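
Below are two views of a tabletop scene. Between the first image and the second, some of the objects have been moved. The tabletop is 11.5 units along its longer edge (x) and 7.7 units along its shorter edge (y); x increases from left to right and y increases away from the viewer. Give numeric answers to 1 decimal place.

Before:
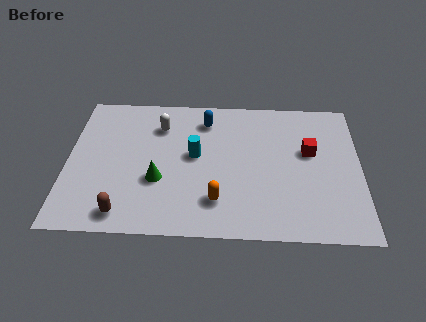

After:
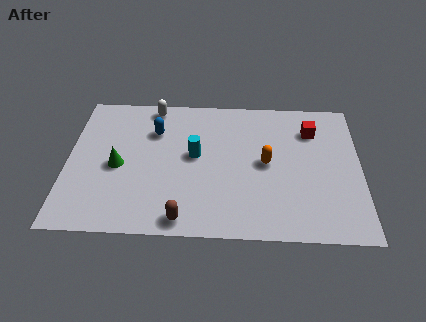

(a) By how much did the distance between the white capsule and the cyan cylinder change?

+1.1

They were about 2.1 units apart before and 3.2 after — 1.1 units further apart.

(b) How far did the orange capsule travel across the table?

2.8

The orange capsule moved from about (5.9, 1.8) to (7.8, 3.9), a distance of √(1.9² + 2.1²) ≈ 2.8.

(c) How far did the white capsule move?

1.1

From (3.6, 5.8) to (3.3, 6.9), the white capsule covered √(0.3² + 1.1²) ≈ 1.1 units.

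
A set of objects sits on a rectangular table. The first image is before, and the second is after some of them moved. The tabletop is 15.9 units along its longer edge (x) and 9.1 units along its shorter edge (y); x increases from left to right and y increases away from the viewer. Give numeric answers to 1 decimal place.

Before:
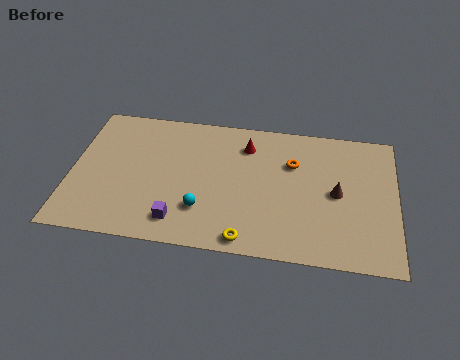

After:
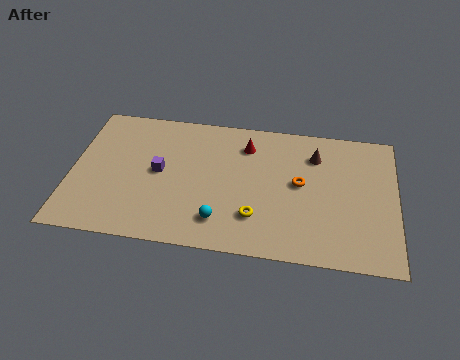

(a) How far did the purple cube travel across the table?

3.3

The purple cube was near (5.4, 1.6) before and (4.3, 4.7) after, so it travelled √(1.1² + 3.1²) ≈ 3.3 units.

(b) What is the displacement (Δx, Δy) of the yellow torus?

(0.4, 1.5)

The yellow torus started near (8.7, 0.9) and ended near (9.1, 2.4).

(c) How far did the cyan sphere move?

1.1

The cyan sphere was near (6.5, 2.5) before and (7.4, 1.9) after, so it travelled √(0.9² + 0.6²) ≈ 1.1 units.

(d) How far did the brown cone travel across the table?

2.6

The brown cone was near (13.0, 4.5) before and (11.9, 6.9) after, so it travelled √(1.1² + 2.4²) ≈ 2.6 units.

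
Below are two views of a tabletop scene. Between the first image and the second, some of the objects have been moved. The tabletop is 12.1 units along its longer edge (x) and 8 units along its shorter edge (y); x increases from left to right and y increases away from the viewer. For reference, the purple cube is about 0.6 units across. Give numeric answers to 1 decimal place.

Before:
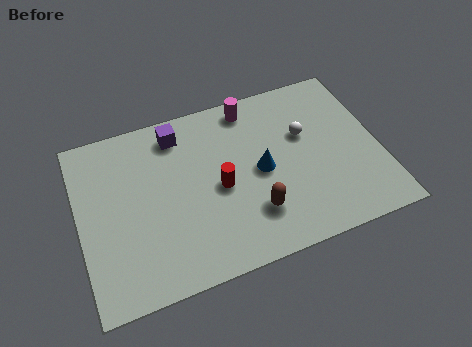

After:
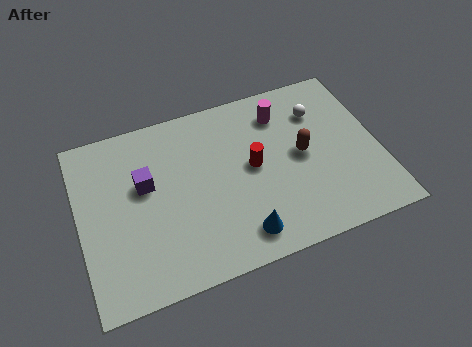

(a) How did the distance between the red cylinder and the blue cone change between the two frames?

+1.3

They were about 1.7 units apart before and 3.0 after — 1.3 units further apart.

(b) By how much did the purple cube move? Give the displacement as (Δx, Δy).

(-1.5, -1.9)

From the two frames, the purple cube sits at roughly (4.2, 6.7) before and (2.7, 4.8) after.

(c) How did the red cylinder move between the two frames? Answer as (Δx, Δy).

(1.4, 0.5)

The red cylinder started near (5.6, 3.7) and ended near (7.0, 4.2).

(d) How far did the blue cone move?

2.8

The blue cone moved from about (7.3, 3.9) to (6.2, 1.3), a distance of √(1.1² + 2.6²) ≈ 2.8.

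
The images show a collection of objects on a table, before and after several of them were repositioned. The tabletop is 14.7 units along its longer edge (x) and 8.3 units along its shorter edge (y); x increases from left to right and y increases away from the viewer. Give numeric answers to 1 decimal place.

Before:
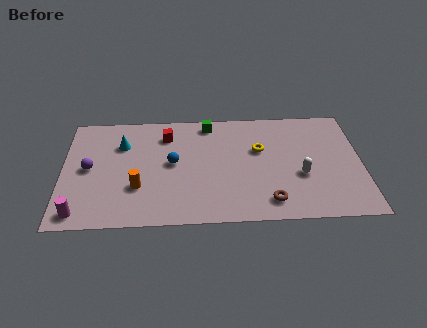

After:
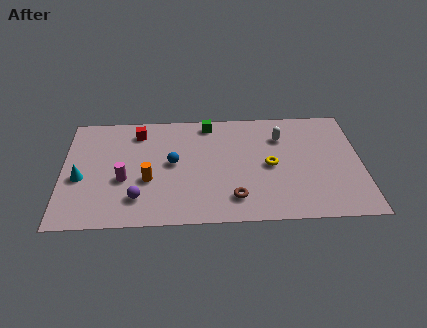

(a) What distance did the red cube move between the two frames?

1.4

From (5.1, 6.5) to (3.7, 6.8), the red cube covered √(1.4² + 0.3²) ≈ 1.4 units.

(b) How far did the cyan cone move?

3.1

From (2.9, 5.9) to (0.9, 3.5), the cyan cone covered √(2.0² + 2.4²) ≈ 3.1 units.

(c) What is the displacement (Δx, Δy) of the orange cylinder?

(0.5, 0.5)

The orange cylinder was at about (3.7, 2.7) and moved to about (4.2, 3.2).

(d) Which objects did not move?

the green cube and the blue sphere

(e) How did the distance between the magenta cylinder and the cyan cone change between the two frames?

-3.2

The distance was about 5.3 in the first image and 2.1 in the second, so they moved 3.2 units closer together.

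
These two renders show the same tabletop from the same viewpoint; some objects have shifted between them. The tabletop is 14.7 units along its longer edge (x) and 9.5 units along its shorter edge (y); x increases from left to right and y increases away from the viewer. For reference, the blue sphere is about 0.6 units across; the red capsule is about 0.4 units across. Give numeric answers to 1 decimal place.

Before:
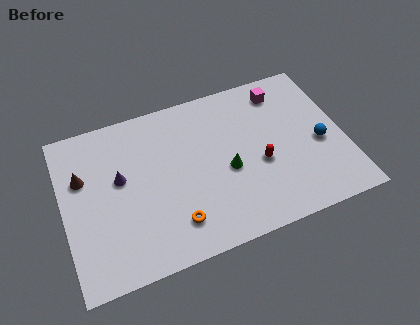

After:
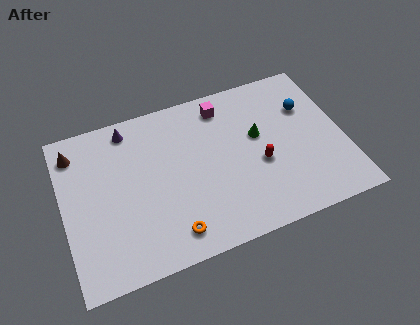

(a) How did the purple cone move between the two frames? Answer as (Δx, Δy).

(0.7, 2.8)

From the two frames, the purple cone sits at roughly (3.0, 5.5) before and (3.7, 8.3) after.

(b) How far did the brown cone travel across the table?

1.6

The brown cone moved from about (1.1, 6.2) to (0.8, 7.8), a distance of √(0.3² + 1.6²) ≈ 1.6.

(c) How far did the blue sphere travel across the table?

2.4

The blue sphere was near (13.4, 4.1) before and (13.0, 6.5) after, so it travelled √(0.4² + 2.4²) ≈ 2.4 units.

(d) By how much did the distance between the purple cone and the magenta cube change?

-4.1

Before: roughly 9.1 units apart; after: 5.0. That's 4.1 units closer together.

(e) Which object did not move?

the red capsule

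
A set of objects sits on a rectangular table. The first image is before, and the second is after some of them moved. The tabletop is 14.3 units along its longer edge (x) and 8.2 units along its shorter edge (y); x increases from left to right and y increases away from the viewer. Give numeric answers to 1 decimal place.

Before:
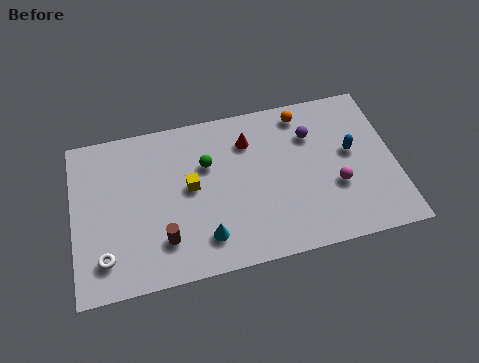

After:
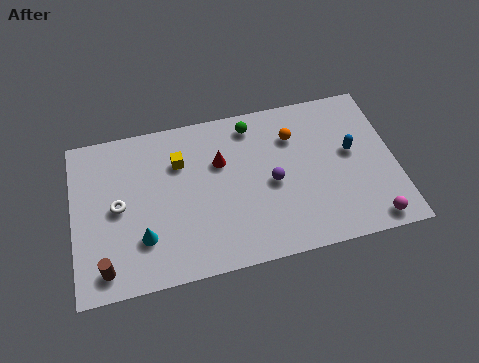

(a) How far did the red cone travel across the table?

1.5

From (7.9, 6.2) to (6.6, 5.4), the red cone covered √(1.3² + 0.8²) ≈ 1.5 units.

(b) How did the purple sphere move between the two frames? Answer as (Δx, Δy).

(-1.9, -2.1)

From the two frames, the purple sphere sits at roughly (10.7, 5.9) before and (8.8, 3.8) after.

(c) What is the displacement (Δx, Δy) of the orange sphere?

(-0.5, -1.1)

From the two frames, the orange sphere sits at roughly (10.4, 7.1) before and (9.9, 6.0) after.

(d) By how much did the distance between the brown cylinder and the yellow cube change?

+3.1

The distance was about 2.7 in the first image and 5.8 in the second, so they moved 3.1 units further apart.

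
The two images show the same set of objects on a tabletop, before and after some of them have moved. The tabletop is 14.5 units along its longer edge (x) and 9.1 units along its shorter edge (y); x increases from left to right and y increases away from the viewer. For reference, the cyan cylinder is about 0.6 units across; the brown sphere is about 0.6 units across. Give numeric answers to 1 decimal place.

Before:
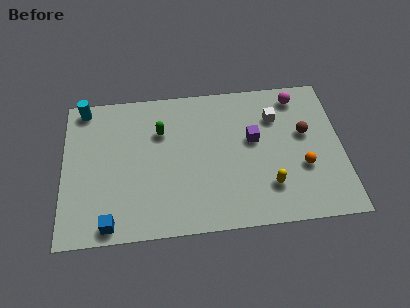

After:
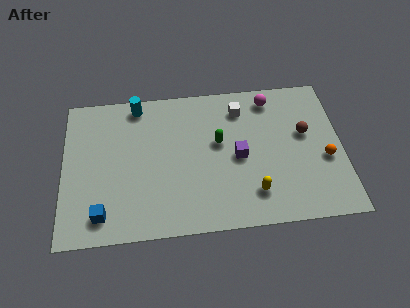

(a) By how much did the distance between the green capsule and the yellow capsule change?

-3.1

Before: roughly 6.8 units apart; after: 3.7. That's 3.1 units closer together.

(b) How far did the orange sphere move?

1.3

From (12.4, 3.3) to (13.6, 3.7), the orange sphere covered √(1.2² + 0.4²) ≈ 1.3 units.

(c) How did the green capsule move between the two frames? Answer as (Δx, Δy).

(3.0, -1.0)

The green capsule started near (5.1, 6.3) and ended near (8.1, 5.3).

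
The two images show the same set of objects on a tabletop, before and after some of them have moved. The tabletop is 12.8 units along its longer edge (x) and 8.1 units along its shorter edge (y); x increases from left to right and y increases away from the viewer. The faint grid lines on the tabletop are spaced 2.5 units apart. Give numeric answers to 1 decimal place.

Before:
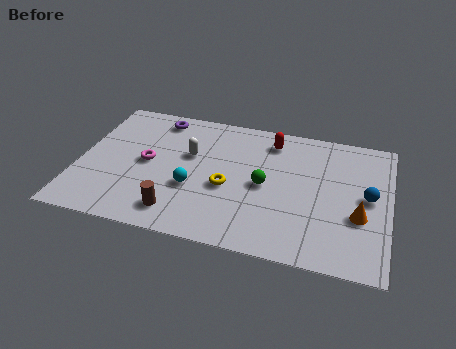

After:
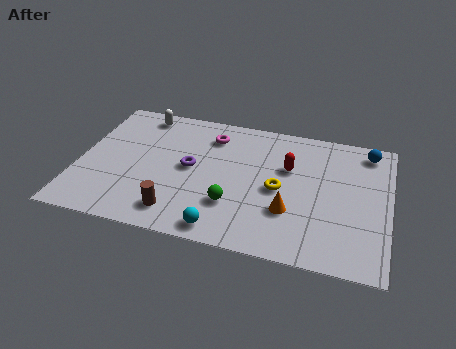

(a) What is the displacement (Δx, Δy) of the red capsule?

(0.8, -1.5)

The red capsule was at about (7.8, 6.7) and moved to about (8.6, 5.2).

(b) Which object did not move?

the brown cylinder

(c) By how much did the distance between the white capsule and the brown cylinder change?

+2.4

They were about 3.6 units apart before and 6.0 after — 2.4 units further apart.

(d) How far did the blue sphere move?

2.8

The blue sphere was near (11.9, 4.2) before and (11.8, 7.0) after, so it travelled √(0.1² + 2.8²) ≈ 2.8 units.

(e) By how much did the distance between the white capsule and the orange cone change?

+0.5

Before: roughly 7.4 units apart; after: 7.9. That's 0.5 units further apart.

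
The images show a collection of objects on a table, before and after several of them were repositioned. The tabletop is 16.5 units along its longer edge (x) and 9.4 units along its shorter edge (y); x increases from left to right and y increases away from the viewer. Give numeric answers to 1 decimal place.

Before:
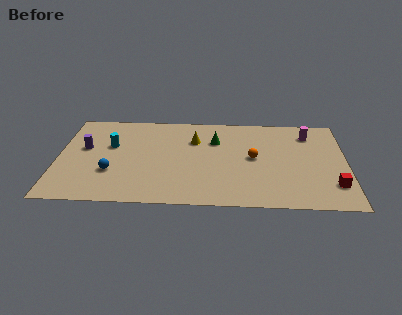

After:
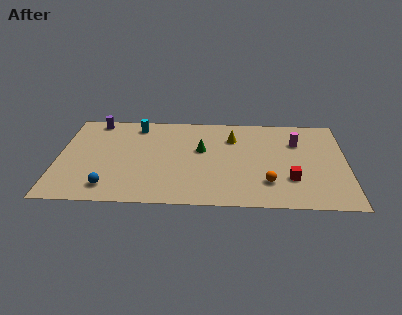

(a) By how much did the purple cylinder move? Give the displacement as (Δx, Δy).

(0.5, 2.9)

The purple cylinder started near (1.5, 5.5) and ended near (2.0, 8.4).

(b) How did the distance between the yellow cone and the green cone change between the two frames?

+1.0

They were about 1.2 units apart before and 2.2 after — 1.0 units further apart.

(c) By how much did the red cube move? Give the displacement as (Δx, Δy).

(-2.4, 0.5)

From the two frames, the red cube sits at roughly (15.7, 2.3) before and (13.3, 2.8) after.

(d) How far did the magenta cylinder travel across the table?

1.1

The magenta cylinder moved from about (14.4, 7.5) to (13.7, 6.6), a distance of √(0.7² + 0.9²) ≈ 1.1.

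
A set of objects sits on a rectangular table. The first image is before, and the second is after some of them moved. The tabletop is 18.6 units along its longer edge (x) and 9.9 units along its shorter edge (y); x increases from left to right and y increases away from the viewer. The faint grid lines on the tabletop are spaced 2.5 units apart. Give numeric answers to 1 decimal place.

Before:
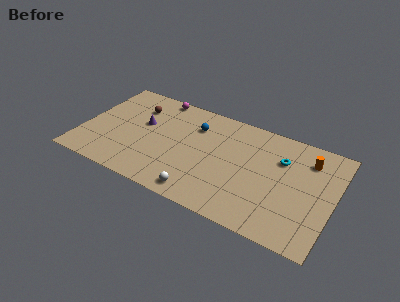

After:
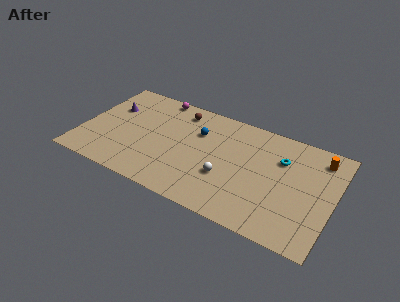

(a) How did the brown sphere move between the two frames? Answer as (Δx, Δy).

(3.2, 0.9)

The brown sphere started near (3.6, 7.4) and ended near (6.8, 8.3).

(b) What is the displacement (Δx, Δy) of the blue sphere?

(0.3, -0.5)

The blue sphere started near (8.1, 7.3) and ended near (8.4, 6.8).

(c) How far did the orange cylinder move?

0.9

The orange cylinder moved from about (16.5, 7.7) to (17.3, 8.2), a distance of √(0.8² + 0.5²) ≈ 0.9.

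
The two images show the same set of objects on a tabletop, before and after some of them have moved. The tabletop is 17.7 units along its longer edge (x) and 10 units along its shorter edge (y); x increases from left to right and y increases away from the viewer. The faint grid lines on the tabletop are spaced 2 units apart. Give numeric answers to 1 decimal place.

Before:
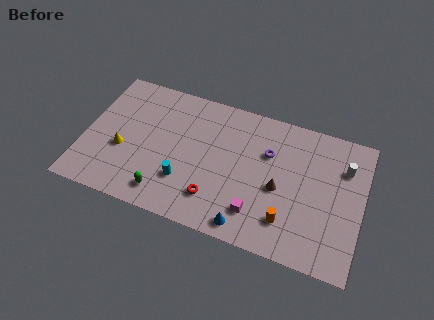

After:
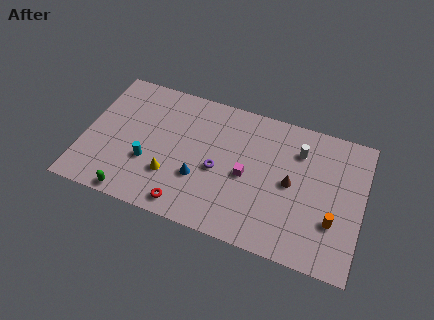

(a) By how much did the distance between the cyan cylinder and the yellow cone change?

-2.6

Before: roughly 4.2 units apart; after: 1.6. That's 2.6 units closer together.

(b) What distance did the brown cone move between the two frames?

0.9

The brown cone was near (12.5, 4.4) before and (13.2, 5.0) after, so it travelled √(0.7² + 0.6²) ≈ 0.9 units.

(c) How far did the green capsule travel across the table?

2.2

The green capsule moved from about (5.5, 1.6) to (3.5, 0.8), a distance of √(2.0² + 0.8²) ≈ 2.2.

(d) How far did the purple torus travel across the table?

3.8

The purple torus moved from about (11.6, 6.7) to (8.6, 4.4), a distance of √(3.0² + 2.3²) ≈ 3.8.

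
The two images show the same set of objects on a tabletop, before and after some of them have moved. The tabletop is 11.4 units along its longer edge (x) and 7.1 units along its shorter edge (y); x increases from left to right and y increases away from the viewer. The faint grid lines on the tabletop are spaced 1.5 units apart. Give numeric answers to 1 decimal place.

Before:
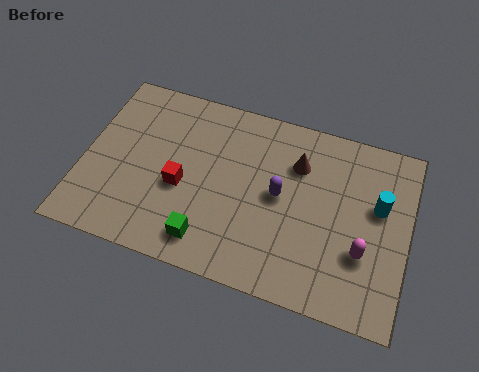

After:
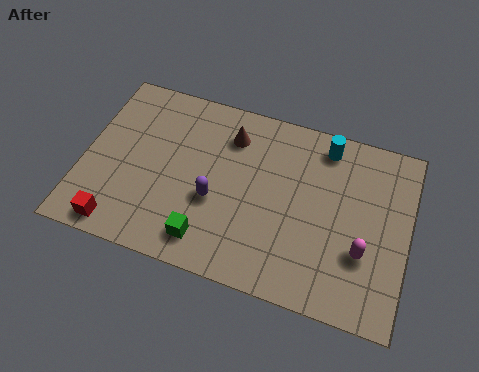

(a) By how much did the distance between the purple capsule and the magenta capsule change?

+1.9

The distance was about 3.3 in the first image and 5.2 in the second, so they moved 1.9 units further apart.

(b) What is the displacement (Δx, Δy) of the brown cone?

(-2.4, 0.4)

The brown cone was at about (7.4, 5.1) and moved to about (5.0, 5.5).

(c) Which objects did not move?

the magenta capsule and the green cube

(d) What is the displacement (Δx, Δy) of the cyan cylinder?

(-2.0, 1.8)

The cyan cylinder was at about (10.3, 4.3) and moved to about (8.3, 6.1).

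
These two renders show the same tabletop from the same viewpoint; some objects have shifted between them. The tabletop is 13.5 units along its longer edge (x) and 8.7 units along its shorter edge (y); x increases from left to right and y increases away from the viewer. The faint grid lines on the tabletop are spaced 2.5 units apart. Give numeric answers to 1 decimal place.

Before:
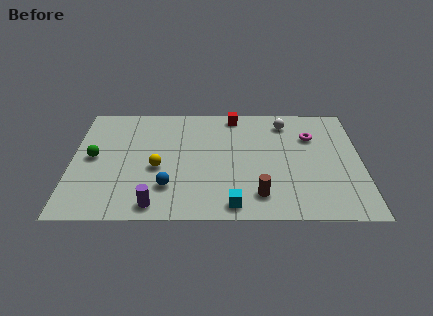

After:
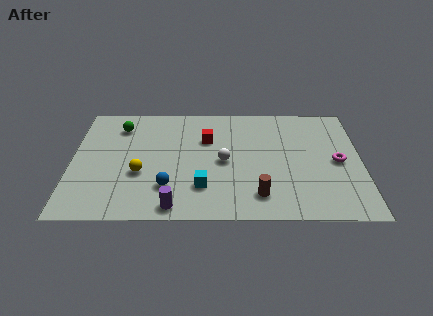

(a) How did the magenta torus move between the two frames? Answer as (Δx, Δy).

(1.2, -1.9)

The magenta torus started near (11.2, 6.1) and ended near (12.4, 4.2).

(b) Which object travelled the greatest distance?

the white sphere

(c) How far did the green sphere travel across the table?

2.7

The green sphere was near (1.0, 4.5) before and (2.2, 6.9) after, so it travelled √(1.2² + 2.4²) ≈ 2.7 units.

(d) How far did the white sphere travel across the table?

4.2

The white sphere was near (10.0, 7.2) before and (7.1, 4.2) after, so it travelled √(2.9² + 3.0²) ≈ 4.2 units.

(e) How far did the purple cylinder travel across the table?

0.9

From (3.9, 1.0) to (4.8, 0.9), the purple cylinder covered √(0.9² + 0.1²) ≈ 0.9 units.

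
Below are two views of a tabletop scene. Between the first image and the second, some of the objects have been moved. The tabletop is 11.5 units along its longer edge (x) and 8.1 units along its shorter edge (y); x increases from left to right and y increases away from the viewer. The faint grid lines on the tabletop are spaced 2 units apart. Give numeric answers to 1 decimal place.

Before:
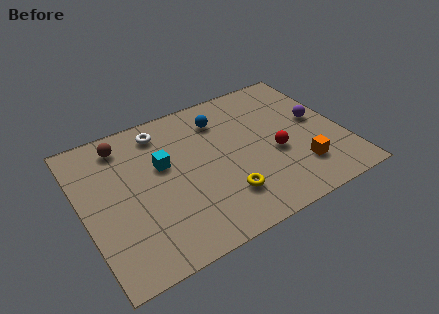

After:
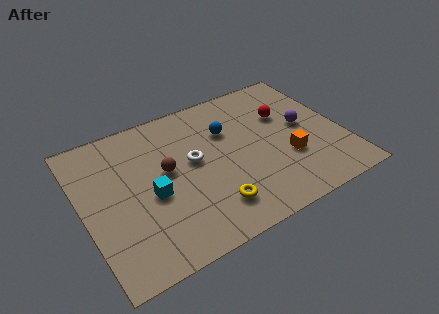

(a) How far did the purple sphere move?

0.6

The purple sphere was near (10.5, 4.4) before and (9.9, 4.3) after, so it travelled √(0.6² + 0.1²) ≈ 0.6 units.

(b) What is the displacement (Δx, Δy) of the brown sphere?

(1.6, -2.3)

The brown sphere started near (2.1, 6.8) and ended near (3.7, 4.5).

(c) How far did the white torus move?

2.5

The white torus was near (3.8, 6.8) before and (4.9, 4.5) after, so it travelled √(1.1² + 2.3²) ≈ 2.5 units.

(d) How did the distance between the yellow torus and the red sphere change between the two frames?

+2.5

Before: roughly 2.8 units apart; after: 5.3. That's 2.5 units further apart.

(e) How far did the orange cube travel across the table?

0.9

The orange cube was near (9.3, 2.0) before and (8.9, 2.8) after, so it travelled √(0.4² + 0.8²) ≈ 0.9 units.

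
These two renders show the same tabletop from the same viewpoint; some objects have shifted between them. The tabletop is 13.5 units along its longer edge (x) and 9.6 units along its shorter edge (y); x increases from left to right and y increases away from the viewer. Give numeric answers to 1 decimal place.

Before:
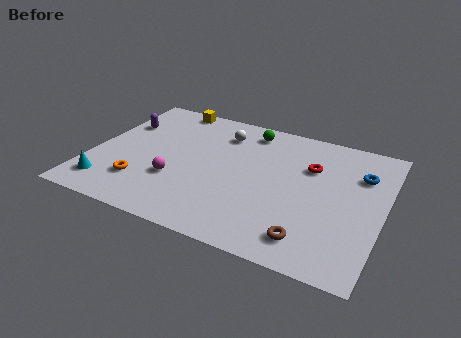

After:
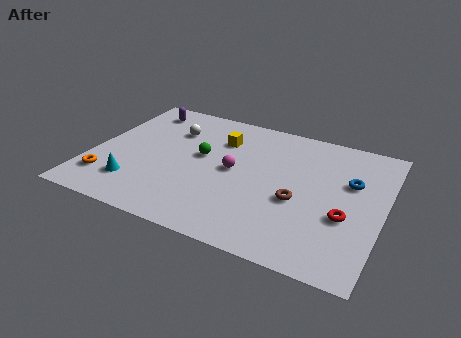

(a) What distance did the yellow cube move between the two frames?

3.2

The yellow cube moved from about (3.0, 8.8) to (5.7, 7.0), a distance of √(2.7² + 1.8²) ≈ 3.2.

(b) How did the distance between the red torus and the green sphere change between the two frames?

+3.6

They were about 3.5 units apart before and 7.1 after — 3.6 units further apart.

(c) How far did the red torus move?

3.5

The red torus moved from about (10.0, 6.5) to (11.9, 3.6), a distance of √(1.9² + 2.9²) ≈ 3.5.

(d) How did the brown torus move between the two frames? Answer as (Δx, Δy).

(-0.8, 2.3)

From the two frames, the brown torus sits at roughly (10.5, 1.6) before and (9.7, 3.9) after.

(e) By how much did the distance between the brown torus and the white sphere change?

-0.6

The distance was about 7.6 in the first image and 7.0 in the second, so they moved 0.6 units closer together.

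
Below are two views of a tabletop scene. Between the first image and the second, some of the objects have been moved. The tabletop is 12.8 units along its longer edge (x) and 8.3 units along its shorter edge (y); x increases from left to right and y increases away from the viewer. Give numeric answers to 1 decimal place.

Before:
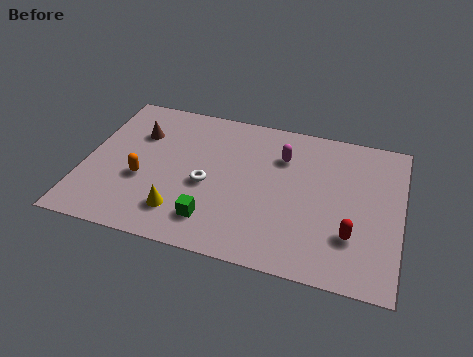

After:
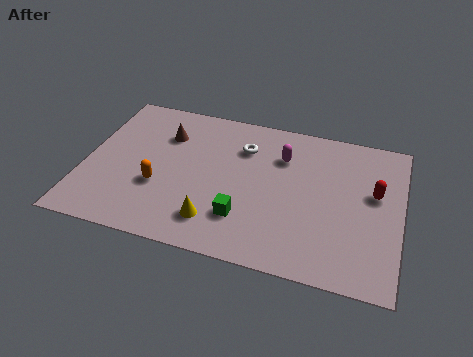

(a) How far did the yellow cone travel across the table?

1.4

The yellow cone was near (4.1, 1.8) before and (5.5, 1.7) after, so it travelled √(1.4² + 0.1²) ≈ 1.4 units.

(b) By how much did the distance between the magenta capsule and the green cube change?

-1.0

The distance was about 5.0 in the first image and 4.0 in the second, so they moved 1.0 units closer together.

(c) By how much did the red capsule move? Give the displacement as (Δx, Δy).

(0.8, 2.5)

From the two frames, the red capsule sits at roughly (10.9, 2.4) before and (11.7, 4.9) after.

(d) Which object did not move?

the magenta capsule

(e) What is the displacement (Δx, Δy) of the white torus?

(1.3, 2.5)

The white torus started near (5.0, 3.6) and ended near (6.3, 6.1).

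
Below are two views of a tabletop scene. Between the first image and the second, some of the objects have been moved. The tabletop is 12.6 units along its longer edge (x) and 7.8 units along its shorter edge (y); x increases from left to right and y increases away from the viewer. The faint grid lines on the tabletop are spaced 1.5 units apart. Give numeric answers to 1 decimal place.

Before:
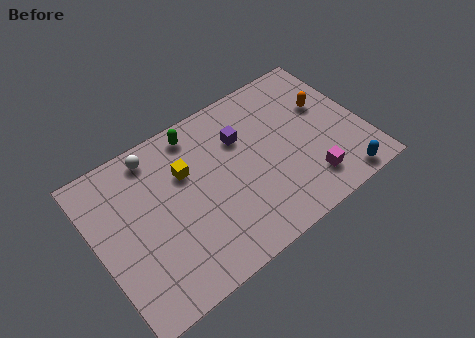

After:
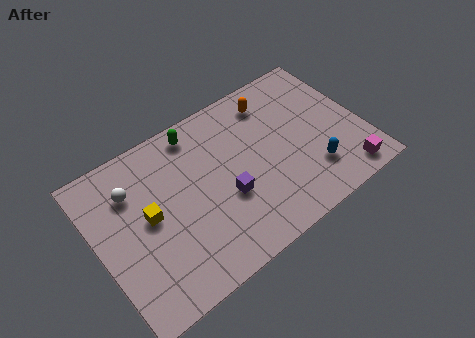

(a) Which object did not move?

the green capsule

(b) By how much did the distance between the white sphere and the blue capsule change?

-1.0

Before: roughly 9.8 units apart; after: 8.8. That's 1.0 units closer together.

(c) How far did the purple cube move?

2.7

From (7.1, 5.4) to (5.9, 3.0), the purple cube covered √(1.2² + 2.4²) ≈ 2.7 units.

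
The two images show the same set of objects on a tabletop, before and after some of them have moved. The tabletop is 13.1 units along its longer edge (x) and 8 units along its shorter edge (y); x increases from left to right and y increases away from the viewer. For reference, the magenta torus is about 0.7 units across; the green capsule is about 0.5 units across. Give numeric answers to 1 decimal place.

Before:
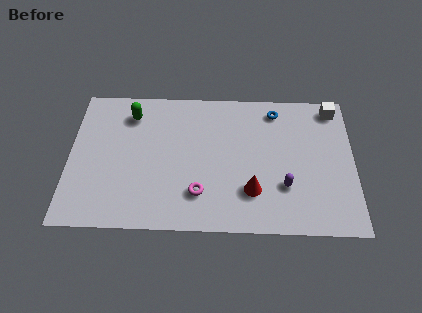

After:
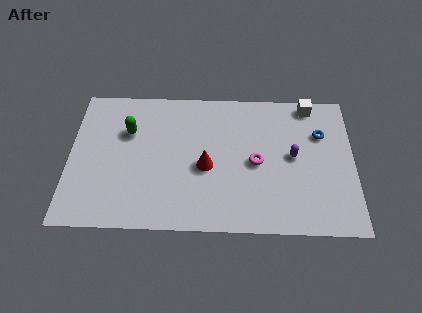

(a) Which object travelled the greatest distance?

the magenta torus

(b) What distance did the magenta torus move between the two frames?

3.2

The magenta torus moved from about (6.0, 2.0) to (8.6, 3.8), a distance of √(2.6² + 1.8²) ≈ 3.2.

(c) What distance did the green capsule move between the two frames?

1.0

The green capsule was near (2.8, 6.4) before and (2.7, 5.4) after, so it travelled √(0.1² + 1.0²) ≈ 1.0 units.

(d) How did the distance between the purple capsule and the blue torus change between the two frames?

-2.5

The distance was about 4.3 in the first image and 1.8 in the second, so they moved 2.5 units closer together.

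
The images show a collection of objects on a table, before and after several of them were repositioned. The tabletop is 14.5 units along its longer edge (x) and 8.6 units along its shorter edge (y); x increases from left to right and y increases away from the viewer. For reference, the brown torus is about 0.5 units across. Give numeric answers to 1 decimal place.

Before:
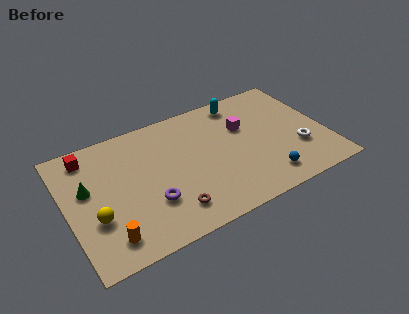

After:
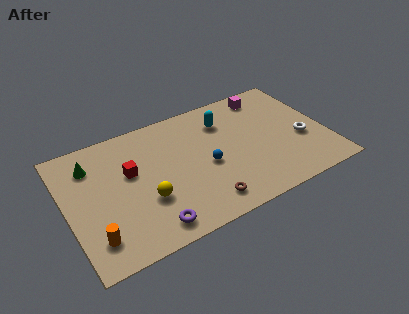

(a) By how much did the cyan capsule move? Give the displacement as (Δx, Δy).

(-1.1, -1.0)

The cyan capsule started near (10.2, 7.5) and ended near (9.1, 6.5).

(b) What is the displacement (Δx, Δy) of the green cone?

(0.4, 1.5)

The green cone started near (1.2, 5.1) and ended near (1.6, 6.6).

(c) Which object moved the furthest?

the blue sphere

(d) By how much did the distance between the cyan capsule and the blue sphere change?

-3.0

Before: roughly 6.0 units apart; after: 3.0. That's 3.0 units closer together.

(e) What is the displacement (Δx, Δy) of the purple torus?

(-0.2, -1.5)

The purple torus was at about (4.4, 2.7) and moved to about (4.2, 1.2).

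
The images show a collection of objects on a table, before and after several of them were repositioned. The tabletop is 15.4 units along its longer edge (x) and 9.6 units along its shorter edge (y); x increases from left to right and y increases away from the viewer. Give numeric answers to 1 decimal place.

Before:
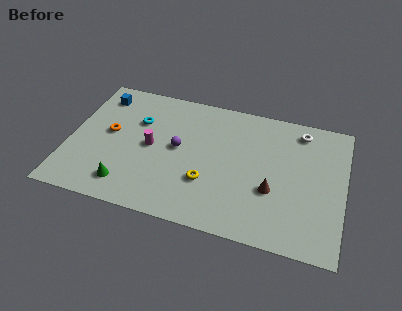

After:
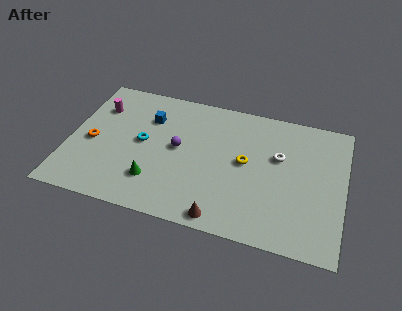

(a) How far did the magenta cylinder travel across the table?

3.9

The magenta cylinder moved from about (4.6, 4.8) to (1.4, 7.0), a distance of √(3.2² + 2.2²) ≈ 3.9.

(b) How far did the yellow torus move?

2.8

The yellow torus was near (7.9, 3.1) before and (9.9, 5.1) after, so it travelled √(2.0² + 2.0²) ≈ 2.8 units.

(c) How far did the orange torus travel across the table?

1.3

From (2.2, 5.2) to (1.3, 4.3), the orange torus covered √(0.9² + 0.9²) ≈ 1.3 units.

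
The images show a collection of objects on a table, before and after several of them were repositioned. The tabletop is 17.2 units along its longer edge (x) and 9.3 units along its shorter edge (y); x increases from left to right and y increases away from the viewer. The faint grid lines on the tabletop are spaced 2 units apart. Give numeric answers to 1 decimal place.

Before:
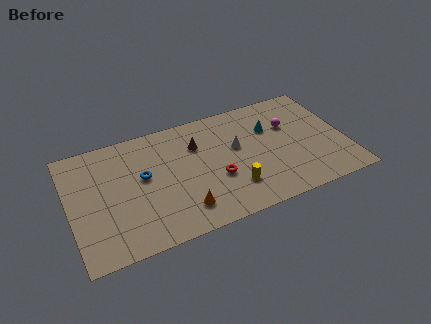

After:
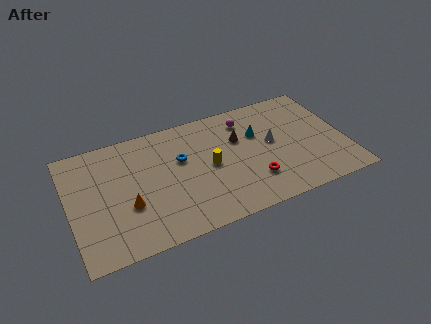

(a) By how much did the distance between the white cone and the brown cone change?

-0.4

They were about 2.6 units apart before and 2.2 after — 0.4 units closer together.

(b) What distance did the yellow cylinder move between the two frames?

2.5

From (9.9, 2.4) to (8.7, 4.6), the yellow cylinder covered √(1.2² + 2.2²) ≈ 2.5 units.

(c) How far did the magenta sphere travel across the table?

3.0

From (13.9, 6.1) to (11.3, 7.5), the magenta sphere covered √(2.6² + 1.4²) ≈ 3.0 units.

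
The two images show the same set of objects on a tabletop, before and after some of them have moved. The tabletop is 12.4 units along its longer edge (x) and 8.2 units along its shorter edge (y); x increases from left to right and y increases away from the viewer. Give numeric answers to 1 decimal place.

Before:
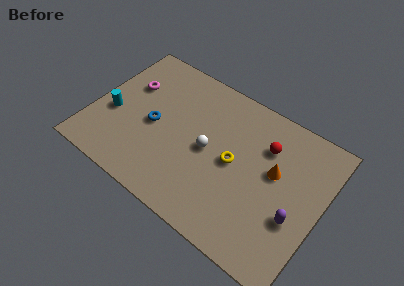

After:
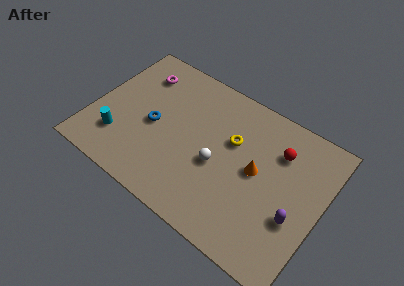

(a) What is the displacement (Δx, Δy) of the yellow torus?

(-0.3, 1.1)

From the two frames, the yellow torus sits at roughly (7.7, 4.1) before and (7.4, 5.2) after.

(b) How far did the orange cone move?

1.0

The orange cone moved from about (9.8, 4.8) to (8.9, 4.3), a distance of √(0.9² + 0.5²) ≈ 1.0.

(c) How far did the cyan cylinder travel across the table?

1.3

The cyan cylinder moved from about (1.1, 3.3) to (1.7, 2.1), a distance of √(0.6² + 1.2²) ≈ 1.3.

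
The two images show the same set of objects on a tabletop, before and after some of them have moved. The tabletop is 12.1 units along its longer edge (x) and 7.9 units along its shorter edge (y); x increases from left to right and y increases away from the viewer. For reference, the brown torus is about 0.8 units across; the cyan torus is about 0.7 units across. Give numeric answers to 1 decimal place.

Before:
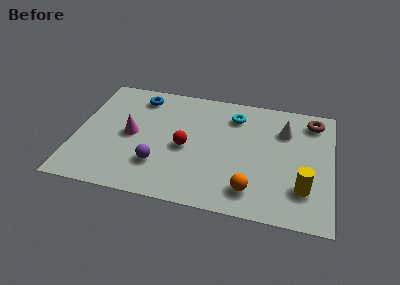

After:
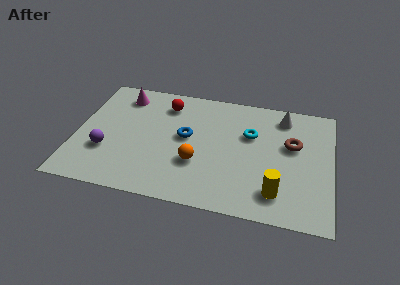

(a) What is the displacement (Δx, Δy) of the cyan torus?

(0.8, -1.1)

The cyan torus started near (7.4, 6.2) and ended near (8.2, 5.1).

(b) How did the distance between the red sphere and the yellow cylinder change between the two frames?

+1.4

They were about 5.8 units apart before and 7.2 after — 1.4 units further apart.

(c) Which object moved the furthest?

the blue torus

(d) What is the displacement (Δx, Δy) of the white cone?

(-0.1, 0.9)

From the two frames, the white cone sits at roughly (9.8, 5.7) before and (9.7, 6.6) after.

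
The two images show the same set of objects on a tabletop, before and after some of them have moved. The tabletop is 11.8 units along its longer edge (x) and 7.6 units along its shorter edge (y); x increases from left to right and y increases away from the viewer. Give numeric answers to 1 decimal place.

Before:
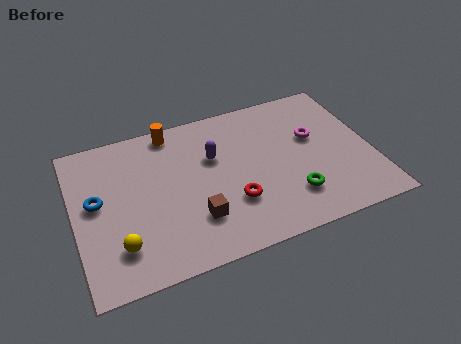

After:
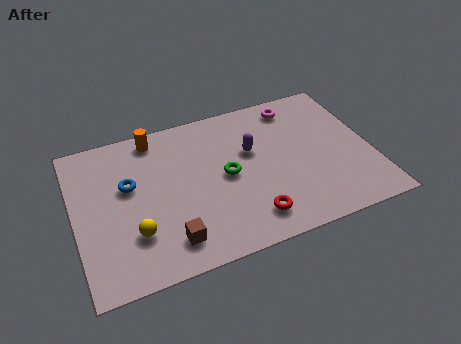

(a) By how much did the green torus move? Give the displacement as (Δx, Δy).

(-2.4, 1.9)

From the two frames, the green torus sits at roughly (8.4, 1.9) before and (6.0, 3.8) after.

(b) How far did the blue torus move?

1.4

From (0.9, 4.2) to (2.2, 4.6), the blue torus covered √(1.3² + 0.4²) ≈ 1.4 units.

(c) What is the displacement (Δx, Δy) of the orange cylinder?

(-0.7, -0.1)

The orange cylinder started near (4.1, 6.8) and ended near (3.4, 6.7).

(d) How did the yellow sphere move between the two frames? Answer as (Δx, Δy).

(0.6, 0.4)

The yellow sphere started near (1.6, 1.8) and ended near (2.2, 2.2).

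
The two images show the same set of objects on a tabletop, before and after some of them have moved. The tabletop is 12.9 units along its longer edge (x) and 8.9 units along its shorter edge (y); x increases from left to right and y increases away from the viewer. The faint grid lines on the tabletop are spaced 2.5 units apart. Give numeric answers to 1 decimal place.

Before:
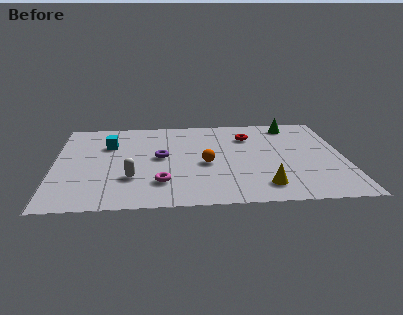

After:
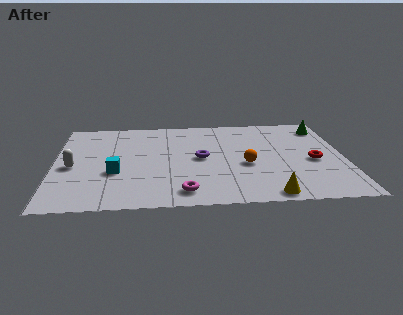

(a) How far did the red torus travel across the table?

3.9

The red torus was near (8.7, 6.6) before and (11.5, 3.9) after, so it travelled √(2.8² + 2.7²) ≈ 3.9 units.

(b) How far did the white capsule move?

2.9

From (3.4, 2.7) to (0.8, 4.0), the white capsule covered √(2.6² + 1.3²) ≈ 2.9 units.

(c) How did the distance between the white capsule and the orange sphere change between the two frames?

+4.2

Before: roughly 3.5 units apart; after: 7.7. That's 4.2 units further apart.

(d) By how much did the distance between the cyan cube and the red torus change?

+2.5

The distance was about 6.3 in the first image and 8.8 in the second, so they moved 2.5 units further apart.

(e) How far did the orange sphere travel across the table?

1.8

From (6.7, 3.9) to (8.5, 3.7), the orange sphere covered √(1.8² + 0.2²) ≈ 1.8 units.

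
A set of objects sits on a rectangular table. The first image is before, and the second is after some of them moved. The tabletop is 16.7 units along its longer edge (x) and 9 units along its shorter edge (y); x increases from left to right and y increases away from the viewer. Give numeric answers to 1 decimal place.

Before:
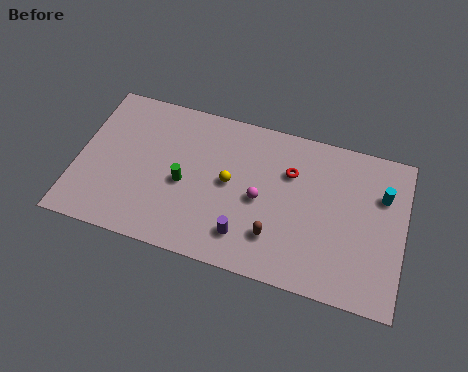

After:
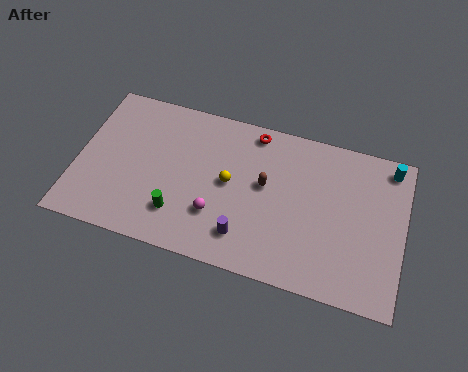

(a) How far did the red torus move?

2.7

The red torus was near (10.8, 6.2) before and (8.8, 8.0) after, so it travelled √(2.0² + 1.8²) ≈ 2.7 units.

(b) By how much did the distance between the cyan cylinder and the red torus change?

+2.3

The distance was about 4.7 in the first image and 7.0 in the second, so they moved 2.3 units further apart.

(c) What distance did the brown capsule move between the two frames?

2.9

From (10.3, 2.3) to (9.6, 5.1), the brown capsule covered √(0.7² + 2.8²) ≈ 2.9 units.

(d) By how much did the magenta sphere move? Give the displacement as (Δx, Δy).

(-2.1, -1.5)

The magenta sphere was at about (9.4, 4.2) and moved to about (7.3, 2.7).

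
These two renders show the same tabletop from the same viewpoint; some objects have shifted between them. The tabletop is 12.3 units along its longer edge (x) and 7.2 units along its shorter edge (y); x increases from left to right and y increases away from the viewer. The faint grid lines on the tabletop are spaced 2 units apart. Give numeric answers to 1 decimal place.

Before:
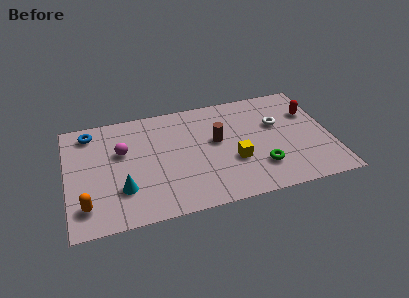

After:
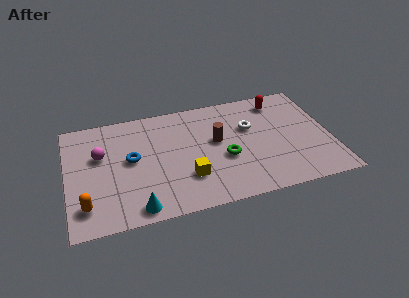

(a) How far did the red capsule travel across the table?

1.8

The red capsule was near (11.5, 4.9) before and (10.1, 6.0) after, so it travelled √(1.4² + 1.1²) ≈ 1.8 units.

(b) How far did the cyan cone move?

1.4

From (2.5, 2.1) to (3.1, 0.8), the cyan cone covered √(0.6² + 1.3²) ≈ 1.4 units.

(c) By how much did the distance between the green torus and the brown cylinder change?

-1.7

They were about 2.9 units apart before and 1.2 after — 1.7 units closer together.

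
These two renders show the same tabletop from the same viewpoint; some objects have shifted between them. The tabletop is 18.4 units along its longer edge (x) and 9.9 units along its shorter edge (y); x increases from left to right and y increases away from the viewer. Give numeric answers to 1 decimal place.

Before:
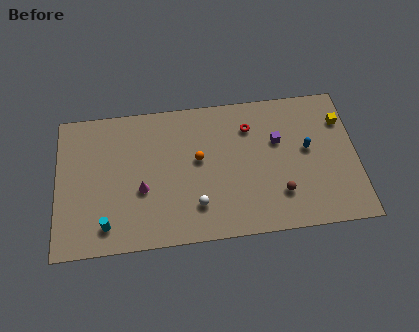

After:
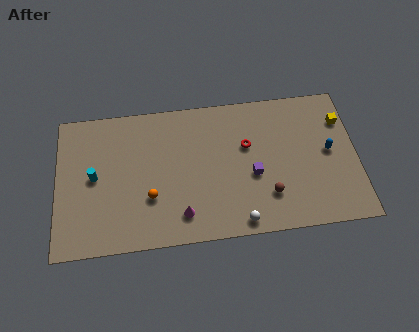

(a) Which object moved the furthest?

the orange sphere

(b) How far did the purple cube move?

2.7

The purple cube was near (13.6, 6.3) before and (12.0, 4.1) after, so it travelled √(1.6² + 2.2²) ≈ 2.7 units.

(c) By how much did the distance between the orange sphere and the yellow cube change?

+3.5

The distance was about 9.1 in the first image and 12.6 in the second, so they moved 3.5 units further apart.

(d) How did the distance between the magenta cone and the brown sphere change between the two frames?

-3.2

The distance was about 8.5 in the first image and 5.3 in the second, so they moved 3.2 units closer together.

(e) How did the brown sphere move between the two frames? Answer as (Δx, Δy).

(-0.7, 0.0)

The brown sphere was at about (13.6, 2.6) and moved to about (12.9, 2.6).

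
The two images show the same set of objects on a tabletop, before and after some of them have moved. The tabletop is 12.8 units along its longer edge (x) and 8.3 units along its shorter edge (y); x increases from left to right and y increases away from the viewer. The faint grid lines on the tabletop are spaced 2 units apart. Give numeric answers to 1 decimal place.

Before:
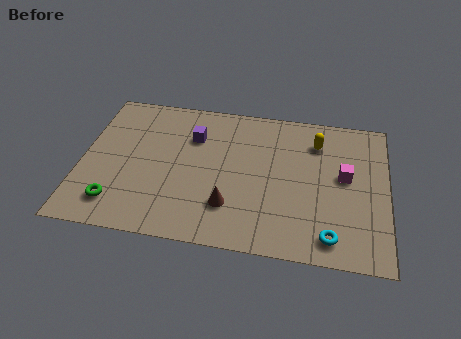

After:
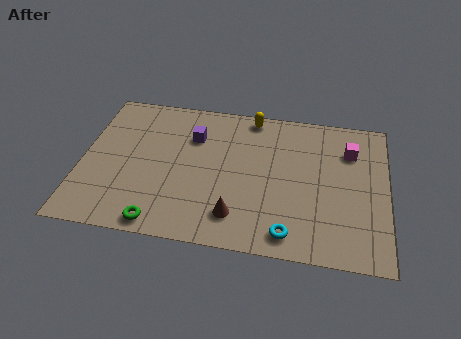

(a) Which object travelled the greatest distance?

the yellow capsule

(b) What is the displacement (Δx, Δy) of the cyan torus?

(-1.7, -0.1)

From the two frames, the cyan torus sits at roughly (10.5, 1.2) before and (8.8, 1.1) after.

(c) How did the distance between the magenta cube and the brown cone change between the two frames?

+1.1

They were about 5.3 units apart before and 6.4 after — 1.1 units further apart.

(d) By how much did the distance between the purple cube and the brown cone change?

+0.6

The distance was about 4.1 in the first image and 4.7 in the second, so they moved 0.6 units further apart.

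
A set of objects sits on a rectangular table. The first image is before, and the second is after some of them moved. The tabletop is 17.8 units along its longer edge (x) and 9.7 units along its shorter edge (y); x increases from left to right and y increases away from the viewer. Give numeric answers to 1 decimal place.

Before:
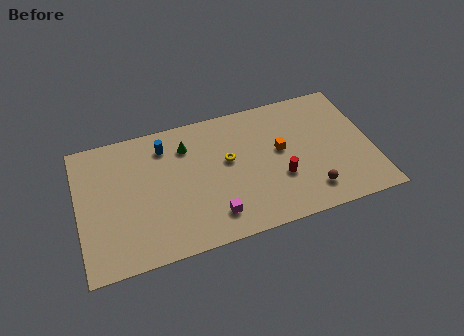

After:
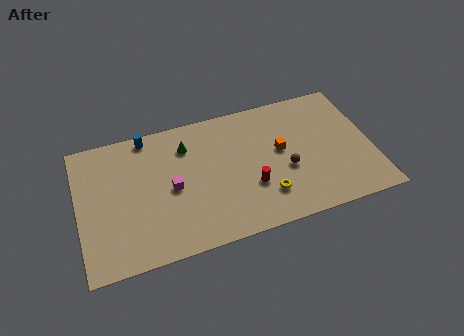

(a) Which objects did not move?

the green cone and the orange cube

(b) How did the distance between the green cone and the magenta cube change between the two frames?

-2.6

They were about 5.6 units apart before and 3.0 after — 2.6 units closer together.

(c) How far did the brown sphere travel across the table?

2.4

The brown sphere was near (13.8, 1.9) before and (12.5, 3.9) after, so it travelled √(1.3² + 2.0²) ≈ 2.4 units.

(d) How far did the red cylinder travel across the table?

1.8

The red cylinder was near (12.1, 3.4) before and (10.3, 3.3) after, so it travelled √(1.8² + 0.1²) ≈ 1.8 units.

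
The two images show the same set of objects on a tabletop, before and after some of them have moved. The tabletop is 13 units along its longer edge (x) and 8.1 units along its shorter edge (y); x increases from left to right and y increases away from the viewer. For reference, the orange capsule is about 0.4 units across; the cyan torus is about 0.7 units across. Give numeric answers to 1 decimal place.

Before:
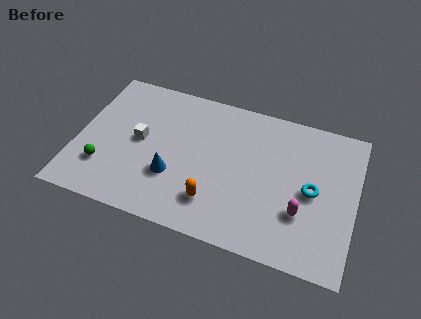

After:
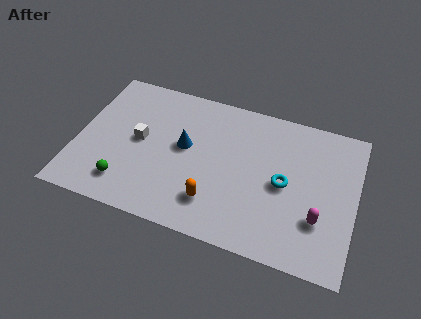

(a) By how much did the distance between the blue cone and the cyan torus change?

-1.8

Before: roughly 6.5 units apart; after: 4.7. That's 1.8 units closer together.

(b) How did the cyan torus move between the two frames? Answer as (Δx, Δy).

(-1.3, 0.0)

The cyan torus started near (11.0, 3.9) and ended near (9.7, 3.9).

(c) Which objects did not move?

the white cube and the orange capsule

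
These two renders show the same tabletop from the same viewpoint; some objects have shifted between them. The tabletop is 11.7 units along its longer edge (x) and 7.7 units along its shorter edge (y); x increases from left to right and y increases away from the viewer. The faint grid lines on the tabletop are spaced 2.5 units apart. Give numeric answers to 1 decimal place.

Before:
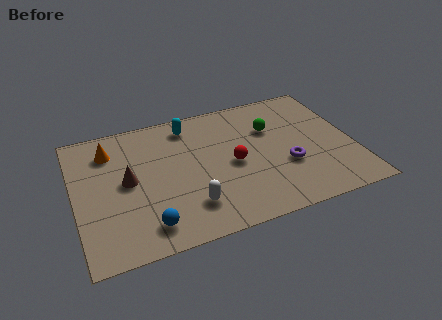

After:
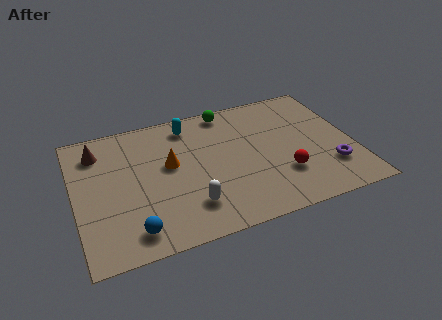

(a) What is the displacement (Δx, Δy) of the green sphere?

(-1.7, 1.7)

The green sphere started near (8.4, 5.2) and ended near (6.7, 6.9).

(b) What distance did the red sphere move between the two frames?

2.4

The red sphere was near (6.6, 3.6) before and (8.6, 2.3) after, so it travelled √(2.0² + 1.3²) ≈ 2.4 units.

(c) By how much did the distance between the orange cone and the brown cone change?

+1.3

They were about 2.1 units apart before and 3.4 after — 1.3 units further apart.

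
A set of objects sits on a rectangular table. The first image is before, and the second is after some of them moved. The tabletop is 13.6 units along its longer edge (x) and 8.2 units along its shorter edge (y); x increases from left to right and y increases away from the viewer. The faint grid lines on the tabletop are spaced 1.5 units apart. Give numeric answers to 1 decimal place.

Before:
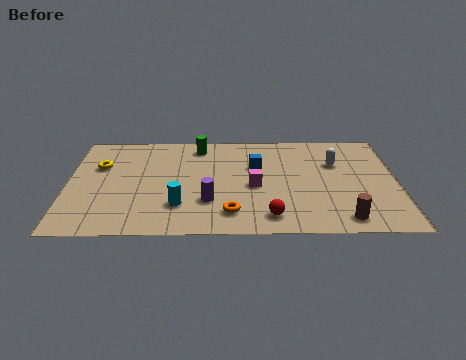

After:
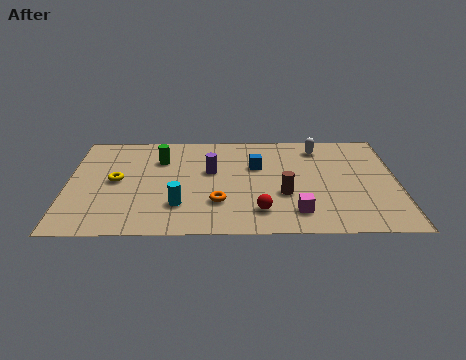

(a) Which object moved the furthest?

the brown cylinder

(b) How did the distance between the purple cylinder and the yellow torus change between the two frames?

-1.4

The distance was about 5.4 in the first image and 4.0 in the second, so they moved 1.4 units closer together.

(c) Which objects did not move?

the cyan cylinder and the blue cube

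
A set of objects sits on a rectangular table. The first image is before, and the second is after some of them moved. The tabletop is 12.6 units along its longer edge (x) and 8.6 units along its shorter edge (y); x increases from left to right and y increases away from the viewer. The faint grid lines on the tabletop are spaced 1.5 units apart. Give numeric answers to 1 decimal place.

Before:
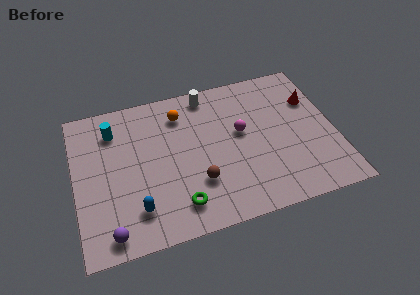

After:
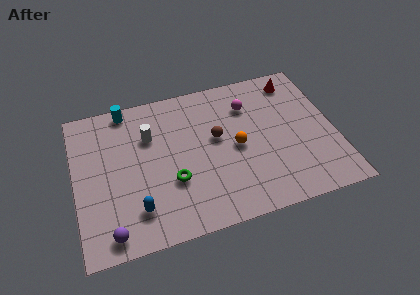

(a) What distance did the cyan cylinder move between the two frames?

1.3

The cyan cylinder was near (2.0, 6.7) before and (2.7, 7.8) after, so it travelled √(0.7² + 1.1²) ≈ 1.3 units.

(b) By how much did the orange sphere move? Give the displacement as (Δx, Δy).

(2.5, -2.7)

The orange sphere started near (5.3, 6.8) and ended near (7.8, 4.1).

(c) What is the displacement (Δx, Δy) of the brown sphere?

(1.1, 2.3)

The brown sphere started near (5.8, 2.6) and ended near (6.9, 4.9).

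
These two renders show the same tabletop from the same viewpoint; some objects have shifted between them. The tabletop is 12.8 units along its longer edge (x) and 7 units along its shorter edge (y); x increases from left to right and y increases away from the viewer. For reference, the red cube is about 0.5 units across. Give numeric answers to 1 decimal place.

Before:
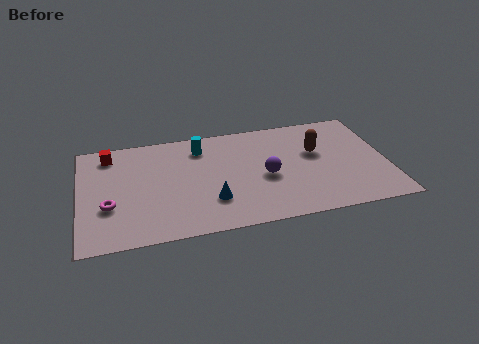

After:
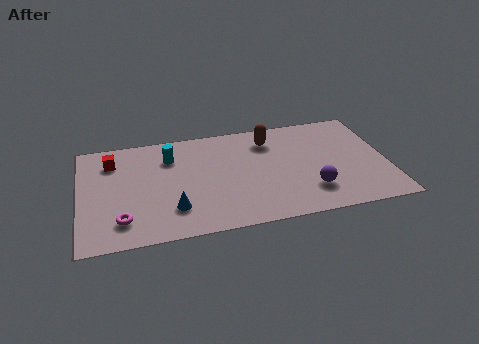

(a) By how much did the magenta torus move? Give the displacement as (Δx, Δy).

(0.5, -1.0)

From the two frames, the magenta torus sits at roughly (1.2, 2.5) before and (1.7, 1.5) after.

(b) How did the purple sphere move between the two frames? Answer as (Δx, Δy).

(1.8, -1.3)

The purple sphere was at about (7.7, 3.1) and moved to about (9.5, 1.8).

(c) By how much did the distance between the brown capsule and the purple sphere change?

+1.5

They were about 2.5 units apart before and 4.0 after — 1.5 units further apart.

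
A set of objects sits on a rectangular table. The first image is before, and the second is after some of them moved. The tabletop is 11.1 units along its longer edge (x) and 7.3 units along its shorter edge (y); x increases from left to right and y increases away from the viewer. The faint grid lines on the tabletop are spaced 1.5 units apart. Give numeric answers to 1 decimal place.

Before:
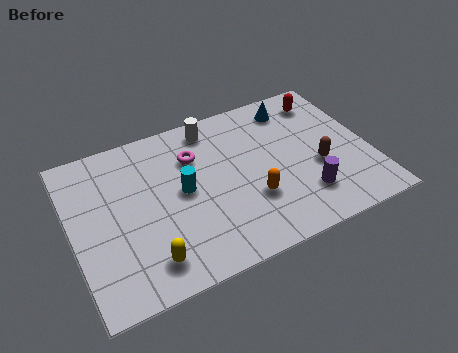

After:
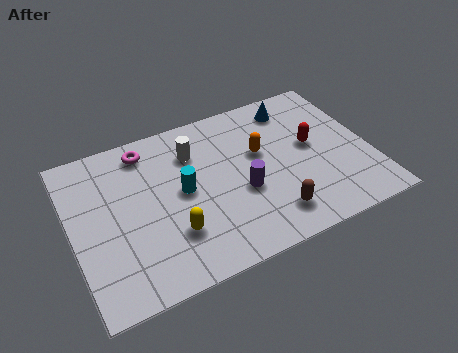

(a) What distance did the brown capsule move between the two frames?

2.5

The brown capsule moved from about (9.1, 2.9) to (7.1, 1.4), a distance of √(2.0² + 1.5²) ≈ 2.5.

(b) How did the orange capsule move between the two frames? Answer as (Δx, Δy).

(0.6, 2.0)

From the two frames, the orange capsule sits at roughly (6.5, 2.4) before and (7.1, 4.4) after.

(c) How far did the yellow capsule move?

1.3

The yellow capsule was near (2.5, 1.3) before and (3.5, 2.1) after, so it travelled √(1.0² + 0.8²) ≈ 1.3 units.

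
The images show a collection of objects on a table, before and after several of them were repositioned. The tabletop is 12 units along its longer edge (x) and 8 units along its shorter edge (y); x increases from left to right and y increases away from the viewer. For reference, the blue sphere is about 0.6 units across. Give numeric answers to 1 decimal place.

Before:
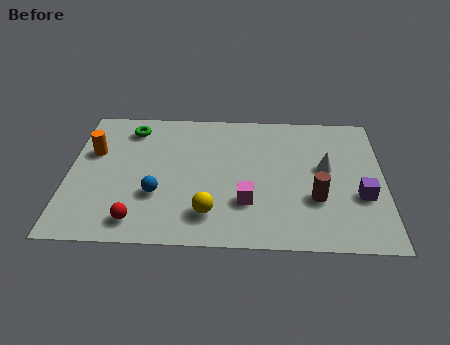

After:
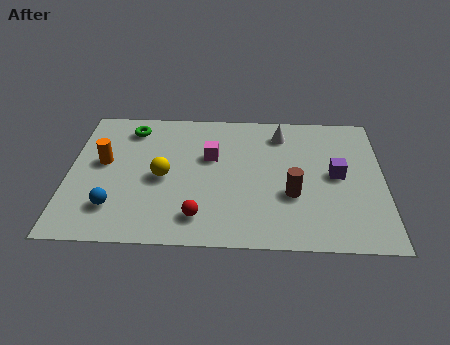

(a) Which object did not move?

the green torus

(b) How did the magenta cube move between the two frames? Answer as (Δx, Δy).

(-1.4, 2.6)

The magenta cube started near (6.8, 2.4) and ended near (5.4, 5.0).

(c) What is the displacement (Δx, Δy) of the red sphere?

(2.3, 0.3)

The red sphere started near (2.7, 1.2) and ended near (5.0, 1.5).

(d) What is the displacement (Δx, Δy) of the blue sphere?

(-1.6, -0.8)

The blue sphere was at about (3.4, 2.7) and moved to about (1.8, 1.9).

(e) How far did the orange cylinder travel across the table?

0.7

From (0.9, 5.1) to (1.3, 4.5), the orange cylinder covered √(0.4² + 0.6²) ≈ 0.7 units.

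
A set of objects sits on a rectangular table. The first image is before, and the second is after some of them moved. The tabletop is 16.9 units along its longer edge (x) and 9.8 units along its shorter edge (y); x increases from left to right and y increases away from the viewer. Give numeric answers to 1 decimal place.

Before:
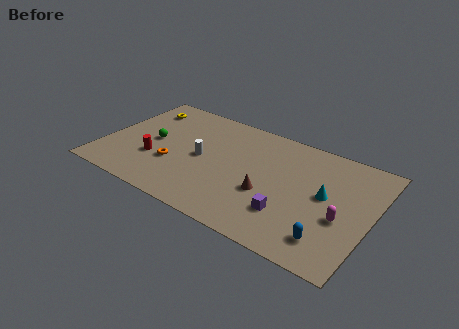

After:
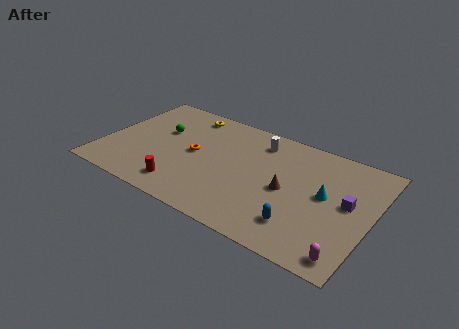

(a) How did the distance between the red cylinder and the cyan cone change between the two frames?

-1.6

The distance was about 10.8 in the first image and 9.2 in the second, so they moved 1.6 units closer together.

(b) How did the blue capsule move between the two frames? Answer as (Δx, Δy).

(-1.8, 0.3)

From the two frames, the blue capsule sits at roughly (14.7, 1.9) before and (12.9, 2.2) after.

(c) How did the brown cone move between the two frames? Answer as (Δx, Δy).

(1.1, 0.9)

The brown cone was at about (10.6, 3.7) and moved to about (11.7, 4.6).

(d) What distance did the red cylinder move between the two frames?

2.6

From (3.4, 3.3) to (5.5, 1.7), the red cylinder covered √(2.1² + 1.6²) ≈ 2.6 units.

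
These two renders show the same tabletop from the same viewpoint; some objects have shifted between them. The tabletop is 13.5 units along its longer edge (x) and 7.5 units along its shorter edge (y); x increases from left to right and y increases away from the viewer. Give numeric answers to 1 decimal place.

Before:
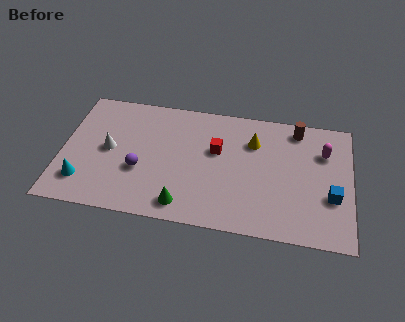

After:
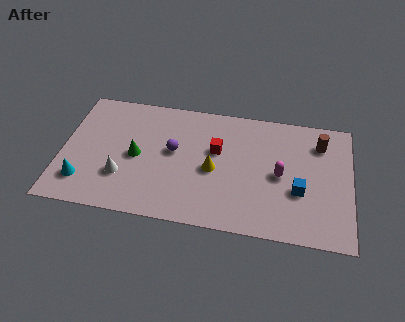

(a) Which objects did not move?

the red cube and the cyan cone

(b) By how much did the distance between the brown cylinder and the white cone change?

+0.6

The distance was about 9.1 in the first image and 9.7 in the second, so they moved 0.6 units further apart.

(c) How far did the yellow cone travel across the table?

2.7

The yellow cone was near (8.9, 5.4) before and (7.1, 3.4) after, so it travelled √(1.8² + 2.0²) ≈ 2.7 units.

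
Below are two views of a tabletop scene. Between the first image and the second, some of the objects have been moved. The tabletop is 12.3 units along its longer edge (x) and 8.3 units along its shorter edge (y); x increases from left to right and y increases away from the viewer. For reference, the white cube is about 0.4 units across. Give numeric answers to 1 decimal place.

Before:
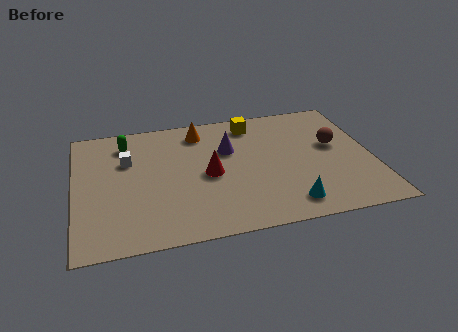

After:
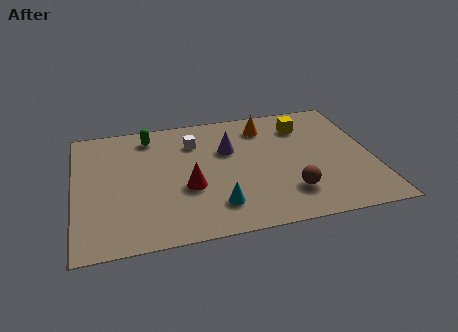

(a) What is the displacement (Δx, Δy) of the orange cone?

(2.7, -0.2)

The orange cone started near (5.3, 6.9) and ended near (8.0, 6.7).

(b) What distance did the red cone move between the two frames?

1.1

From (5.5, 3.9) to (4.6, 3.2), the red cone covered √(0.9² + 0.7²) ≈ 1.1 units.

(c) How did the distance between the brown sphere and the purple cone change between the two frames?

-0.3

They were about 4.4 units apart before and 4.1 after — 0.3 units closer together.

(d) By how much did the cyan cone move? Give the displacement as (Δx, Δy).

(-2.9, 0.5)

From the two frames, the cyan cone sits at roughly (8.6, 1.3) before and (5.7, 1.8) after.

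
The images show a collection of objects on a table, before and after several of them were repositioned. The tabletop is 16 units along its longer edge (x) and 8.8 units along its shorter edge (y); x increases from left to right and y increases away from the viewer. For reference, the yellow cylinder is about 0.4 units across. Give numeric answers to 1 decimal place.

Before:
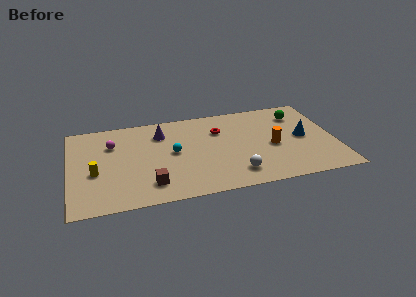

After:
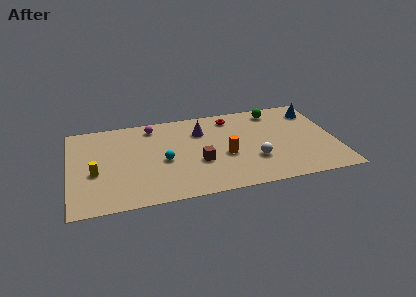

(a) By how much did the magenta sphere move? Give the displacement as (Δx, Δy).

(2.5, 1.3)

The magenta sphere started near (2.6, 6.2) and ended near (5.1, 7.5).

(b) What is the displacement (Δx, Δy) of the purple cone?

(2.4, -0.3)

The purple cone was at about (5.6, 6.7) and moved to about (8.0, 6.4).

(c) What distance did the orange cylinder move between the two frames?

2.9

The orange cylinder was near (12.2, 3.9) before and (9.3, 3.6) after, so it travelled √(2.9² + 0.3²) ≈ 2.9 units.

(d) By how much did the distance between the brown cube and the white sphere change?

-1.8

They were about 5.1 units apart before and 3.3 after — 1.8 units closer together.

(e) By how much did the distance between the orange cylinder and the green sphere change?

+1.7

They were about 3.4 units apart before and 5.1 after — 1.7 units further apart.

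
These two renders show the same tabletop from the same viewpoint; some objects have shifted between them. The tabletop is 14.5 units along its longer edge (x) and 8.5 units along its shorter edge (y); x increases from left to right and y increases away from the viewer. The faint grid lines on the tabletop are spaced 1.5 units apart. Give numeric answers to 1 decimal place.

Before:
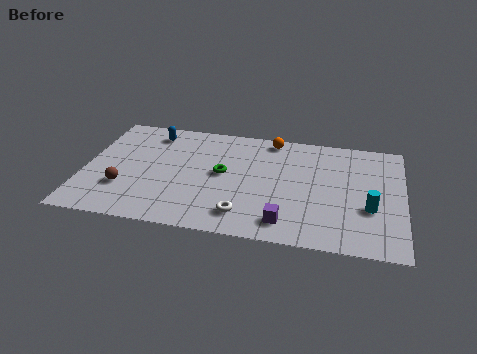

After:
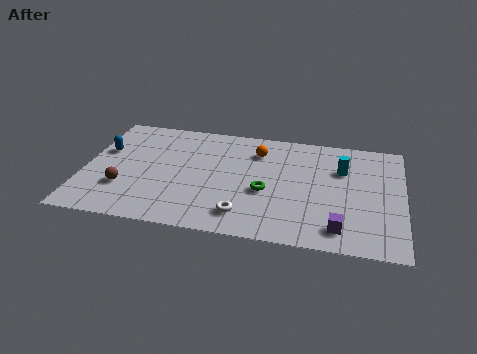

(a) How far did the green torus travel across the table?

2.2

The green torus was near (6.3, 4.5) before and (8.3, 3.5) after, so it travelled √(2.0² + 1.0²) ≈ 2.2 units.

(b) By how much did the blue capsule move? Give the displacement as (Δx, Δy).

(-2.1, -1.8)

The blue capsule was at about (2.9, 7.1) and moved to about (0.8, 5.3).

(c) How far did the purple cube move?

2.4

The purple cube was near (9.3, 1.4) before and (11.7, 1.4) after, so it travelled √(2.4² + 0.0²) ≈ 2.4 units.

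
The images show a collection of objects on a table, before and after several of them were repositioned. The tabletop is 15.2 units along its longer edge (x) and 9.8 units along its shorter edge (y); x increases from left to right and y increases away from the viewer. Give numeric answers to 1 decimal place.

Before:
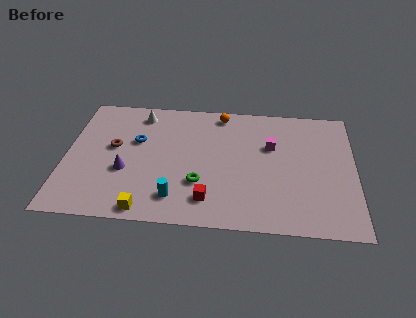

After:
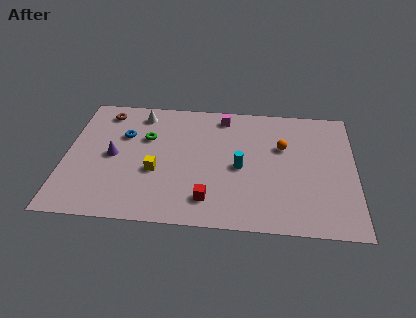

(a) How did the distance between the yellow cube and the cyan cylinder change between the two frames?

+2.7

They were about 1.8 units apart before and 4.5 after — 2.7 units further apart.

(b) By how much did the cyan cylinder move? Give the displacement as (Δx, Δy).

(3.3, 2.6)

The cyan cylinder started near (5.9, 1.9) and ended near (9.2, 4.5).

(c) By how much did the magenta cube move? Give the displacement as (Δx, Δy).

(-2.6, 2.2)

From the two frames, the magenta cube sits at roughly (10.8, 6.3) before and (8.2, 8.5) after.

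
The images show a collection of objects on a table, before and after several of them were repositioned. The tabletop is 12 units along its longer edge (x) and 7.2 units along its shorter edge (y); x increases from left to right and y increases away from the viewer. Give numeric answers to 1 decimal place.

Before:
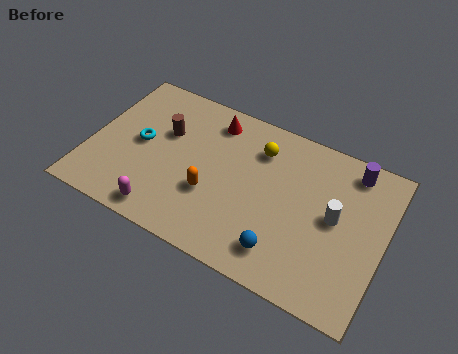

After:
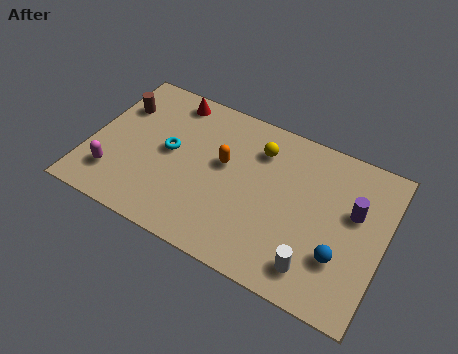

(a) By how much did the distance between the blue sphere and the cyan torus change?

+0.8

They were about 6.6 units apart before and 7.4 after — 0.8 units further apart.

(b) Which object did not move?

the yellow sphere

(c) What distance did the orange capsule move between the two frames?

1.6

The orange capsule was near (5.1, 2.6) before and (5.4, 4.2) after, so it travelled √(0.3² + 1.6²) ≈ 1.6 units.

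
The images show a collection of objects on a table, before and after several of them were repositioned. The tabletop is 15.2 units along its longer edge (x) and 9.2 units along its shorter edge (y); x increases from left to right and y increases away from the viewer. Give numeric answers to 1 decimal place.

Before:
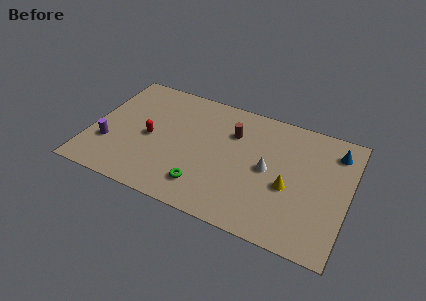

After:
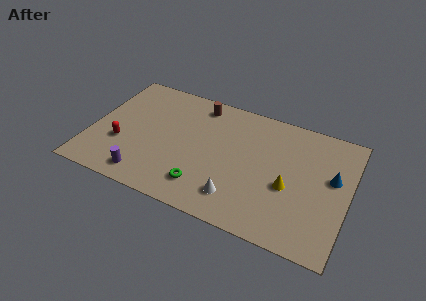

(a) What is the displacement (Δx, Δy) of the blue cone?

(0.0, -2.0)

The blue cone was at about (14.2, 7.4) and moved to about (14.2, 5.4).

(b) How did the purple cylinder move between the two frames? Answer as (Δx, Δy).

(2.4, -1.6)

From the two frames, the purple cylinder sits at roughly (1.2, 2.9) before and (3.6, 1.3) after.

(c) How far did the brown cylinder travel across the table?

2.6

The brown cylinder moved from about (8.2, 6.5) to (6.0, 7.9), a distance of √(2.2² + 1.4²) ≈ 2.6.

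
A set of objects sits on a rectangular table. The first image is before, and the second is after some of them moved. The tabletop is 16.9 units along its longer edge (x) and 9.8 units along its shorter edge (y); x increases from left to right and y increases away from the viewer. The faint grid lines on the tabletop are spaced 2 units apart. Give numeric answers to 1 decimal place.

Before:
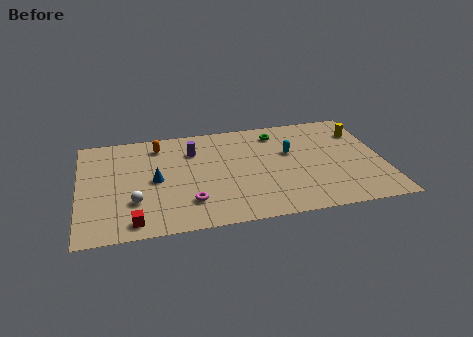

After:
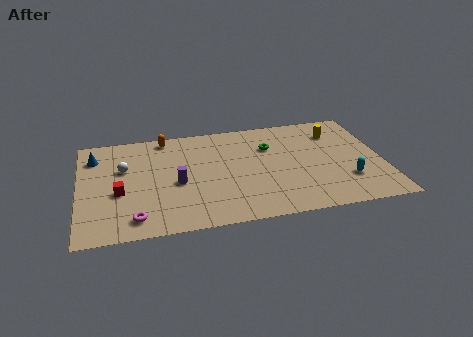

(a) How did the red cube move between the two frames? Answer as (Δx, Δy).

(-0.7, 2.8)

From the two frames, the red cube sits at roughly (2.9, 1.2) before and (2.2, 4.0) after.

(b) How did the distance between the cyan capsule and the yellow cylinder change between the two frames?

+0.4

The distance was about 4.3 in the first image and 4.7 in the second, so they moved 0.4 units further apart.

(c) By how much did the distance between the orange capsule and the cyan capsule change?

+4.0

The distance was about 7.6 in the first image and 11.6 in the second, so they moved 4.0 units further apart.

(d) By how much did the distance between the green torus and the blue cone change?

+2.1

Before: roughly 7.7 units apart; after: 9.8. That's 2.1 units further apart.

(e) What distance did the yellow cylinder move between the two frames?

1.4

The yellow cylinder moved from about (15.9, 7.3) to (14.5, 7.5), a distance of √(1.4² + 0.2²) ≈ 1.4.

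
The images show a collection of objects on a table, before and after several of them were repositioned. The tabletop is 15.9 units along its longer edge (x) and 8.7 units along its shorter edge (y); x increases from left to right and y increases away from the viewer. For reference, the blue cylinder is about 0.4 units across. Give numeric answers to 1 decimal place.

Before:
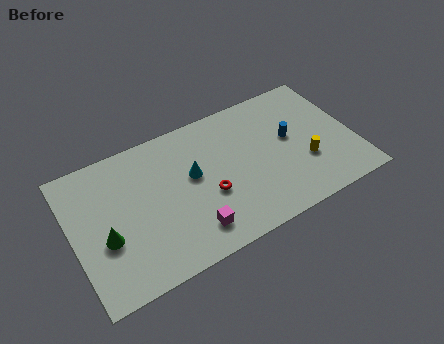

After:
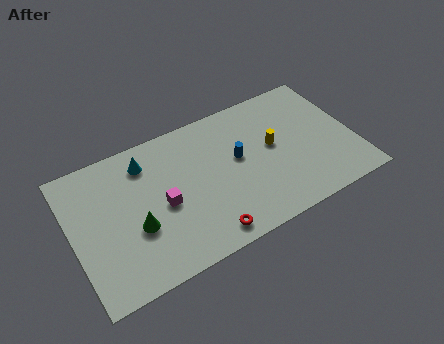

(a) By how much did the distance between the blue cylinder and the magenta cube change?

-2.4

Before: roughly 6.9 units apart; after: 4.5. That's 2.4 units closer together.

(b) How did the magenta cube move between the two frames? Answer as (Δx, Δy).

(-1.3, 2.3)

The magenta cube started near (6.3, 1.7) and ended near (5.0, 4.0).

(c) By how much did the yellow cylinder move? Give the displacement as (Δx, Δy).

(-1.6, 1.8)

The yellow cylinder started near (13.0, 3.0) and ended near (11.4, 4.8).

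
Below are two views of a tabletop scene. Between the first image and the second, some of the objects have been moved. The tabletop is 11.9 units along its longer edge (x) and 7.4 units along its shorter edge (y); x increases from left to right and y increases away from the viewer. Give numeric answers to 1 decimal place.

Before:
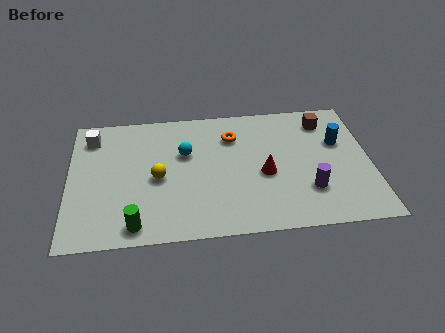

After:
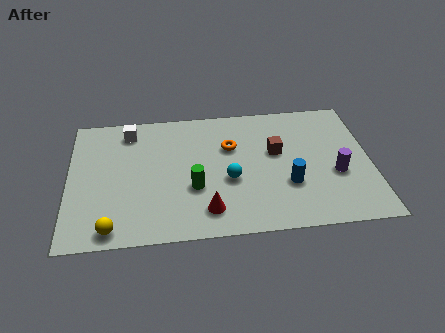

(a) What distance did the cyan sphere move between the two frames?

2.4

From (4.6, 4.7) to (6.3, 3.0), the cyan sphere covered √(1.7² + 1.7²) ≈ 2.4 units.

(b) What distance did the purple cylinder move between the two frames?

1.4

From (9.4, 2.1) to (10.5, 2.9), the purple cylinder covered √(1.1² + 0.8²) ≈ 1.4 units.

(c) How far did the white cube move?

1.5

The white cube was near (0.9, 6.0) before and (2.4, 6.2) after, so it travelled √(1.5² + 0.2²) ≈ 1.5 units.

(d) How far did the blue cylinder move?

3.0

The blue cylinder moved from about (10.7, 4.7) to (8.6, 2.5), a distance of √(2.1² + 2.2²) ≈ 3.0.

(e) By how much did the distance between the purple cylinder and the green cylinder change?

-1.3

Before: roughly 6.9 units apart; after: 5.6. That's 1.3 units closer together.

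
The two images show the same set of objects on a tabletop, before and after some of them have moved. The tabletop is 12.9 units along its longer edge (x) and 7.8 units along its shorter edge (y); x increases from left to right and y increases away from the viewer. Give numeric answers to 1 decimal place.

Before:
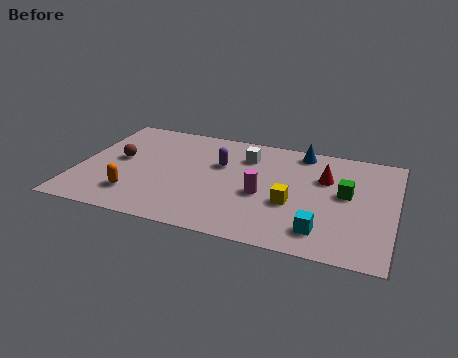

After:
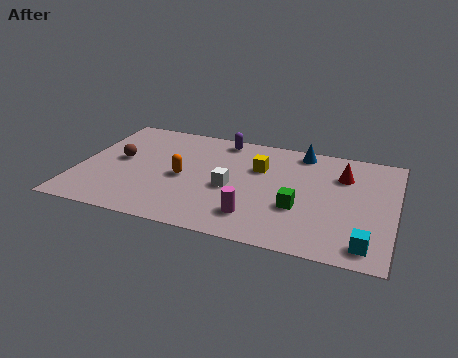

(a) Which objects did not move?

the blue cone and the brown sphere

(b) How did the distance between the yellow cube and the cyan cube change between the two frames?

+4.2

The distance was about 2.0 in the first image and 6.2 in the second, so they moved 4.2 units further apart.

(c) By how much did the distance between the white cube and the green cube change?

-1.6

They were about 4.5 units apart before and 2.9 after — 1.6 units closer together.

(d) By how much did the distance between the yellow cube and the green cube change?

+0.5

They were about 2.5 units apart before and 3.0 after — 0.5 units further apart.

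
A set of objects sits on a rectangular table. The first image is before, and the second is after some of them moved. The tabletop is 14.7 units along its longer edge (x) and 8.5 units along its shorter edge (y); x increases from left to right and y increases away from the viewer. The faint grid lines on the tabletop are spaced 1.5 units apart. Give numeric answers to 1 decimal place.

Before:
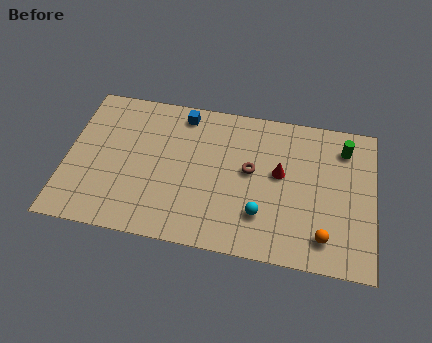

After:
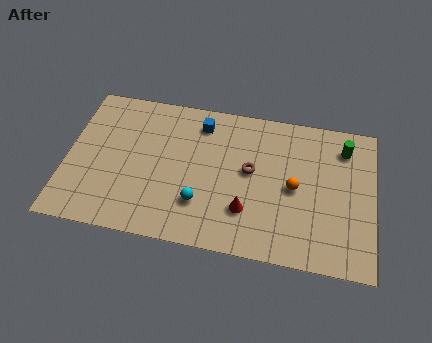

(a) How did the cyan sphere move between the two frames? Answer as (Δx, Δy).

(-2.9, 0.1)

The cyan sphere started near (9.4, 2.3) and ended near (6.5, 2.4).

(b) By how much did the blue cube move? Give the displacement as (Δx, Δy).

(0.9, -0.4)

The blue cube was at about (5.4, 7.4) and moved to about (6.3, 7.0).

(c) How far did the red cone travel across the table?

2.8

From (10.2, 4.8) to (8.7, 2.4), the red cone covered √(1.5² + 2.4²) ≈ 2.8 units.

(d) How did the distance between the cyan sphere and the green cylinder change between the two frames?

+2.1

Before: roughly 5.9 units apart; after: 8.0. That's 2.1 units further apart.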